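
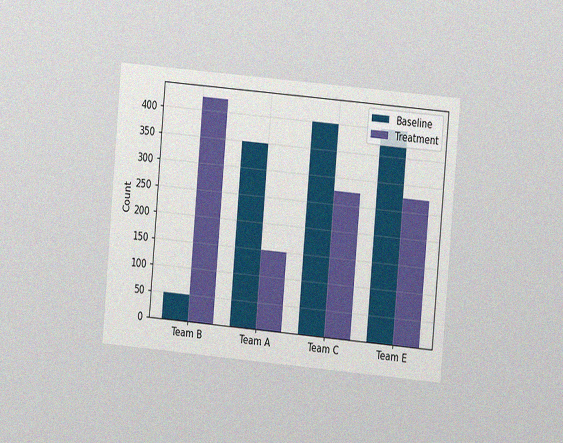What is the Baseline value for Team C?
The chart is tilted about 5° clockwise and viewed at a slight angle, with some photo noise. The Baseline bar at Team C reaches 400 on the y-axis.

400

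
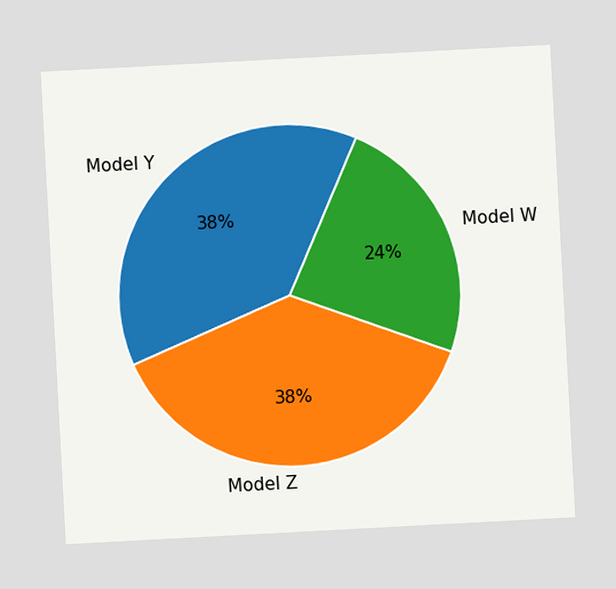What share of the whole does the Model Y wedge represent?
The chart is tilted about 3° counter-clockwise. The Model Y slice takes up 38% of the pie.

38%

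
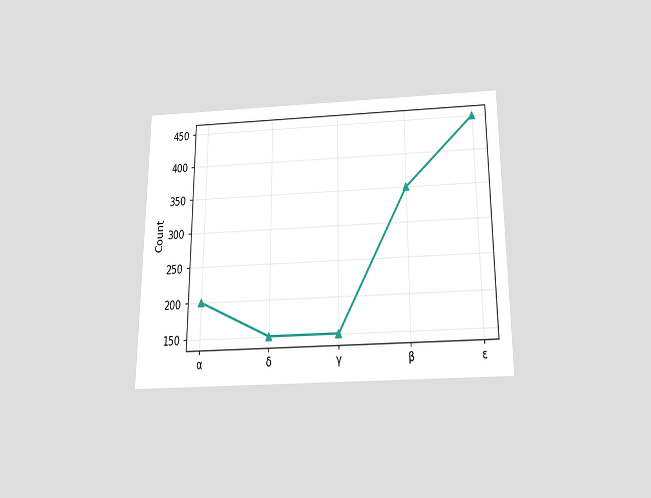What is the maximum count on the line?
The chart is viewed slightly from below. The highest point is at ε, and reading across to the y-axis gives 450.

450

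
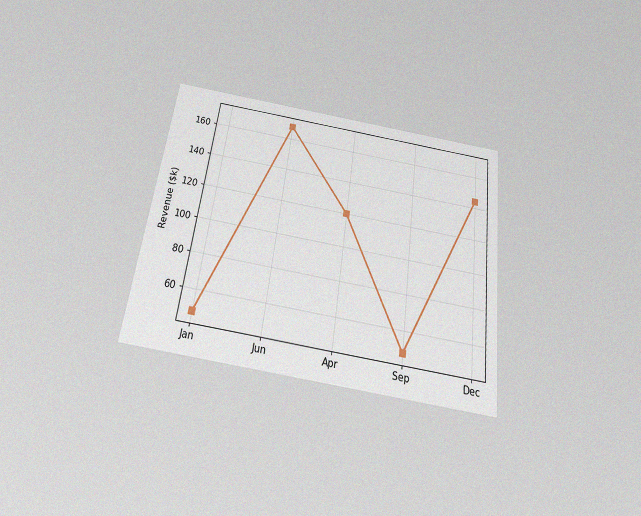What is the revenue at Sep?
$48k

The chart is tilted about 7° clockwise and viewed slightly from below, with some photo noise. At Sep, the line is at $48k.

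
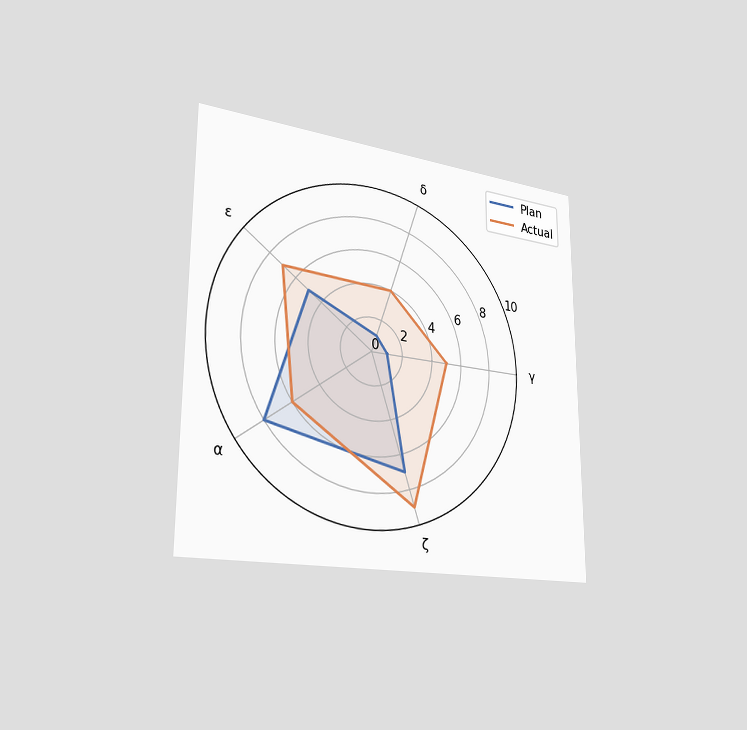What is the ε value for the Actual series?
7

The chart is viewed slightly from the left. On the ε axis, Actual reaches 7.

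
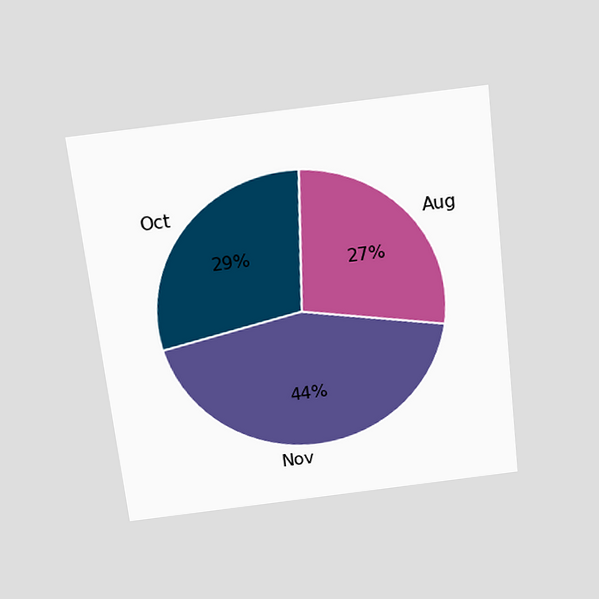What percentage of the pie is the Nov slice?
The chart is tilted about 7° counter-clockwise and viewed slightly from above. The Nov slice takes up 44% of the pie.

44%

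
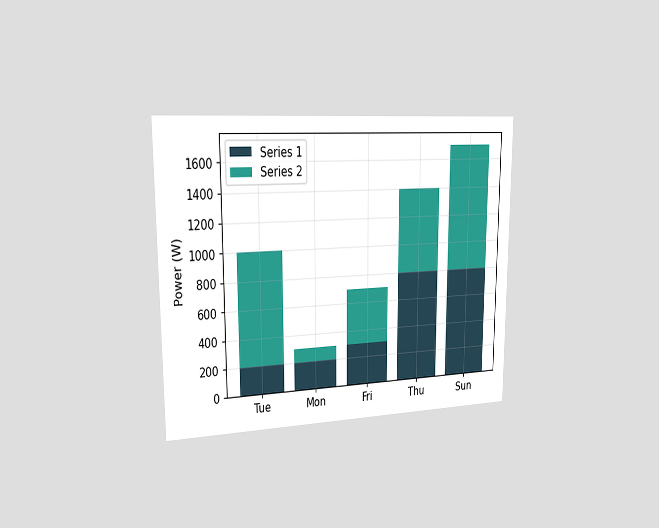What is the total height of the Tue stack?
The chart is viewed slightly from the left. The Tue stack's top reaches 1000W on the y-axis.

1000W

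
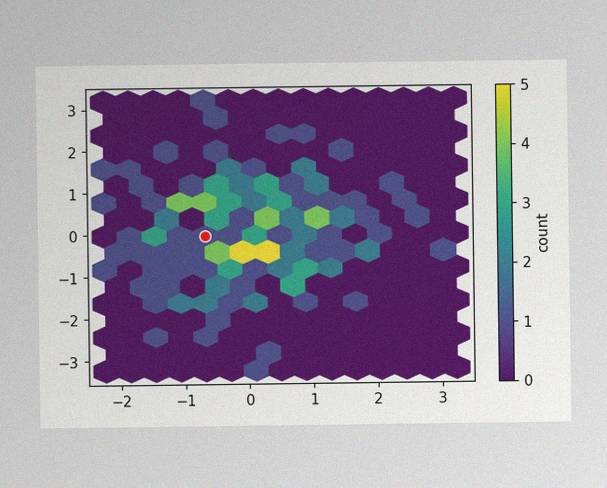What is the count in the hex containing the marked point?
The image has some photo noise and uneven lighting. The marked hex reads 1 on the colorbar.

1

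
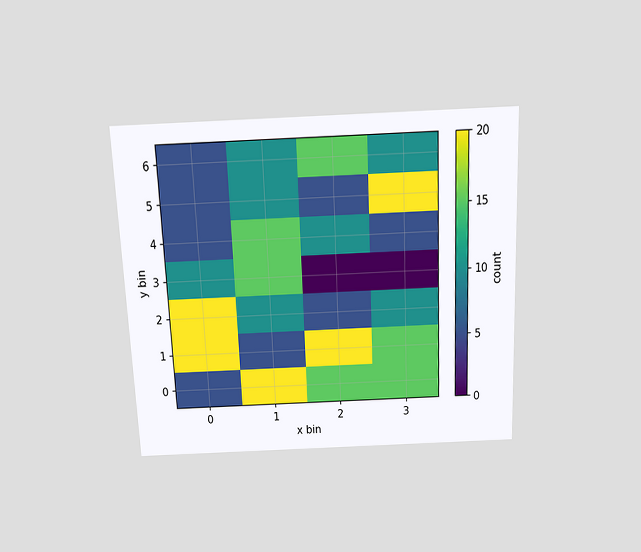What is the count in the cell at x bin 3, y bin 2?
The chart is tilted about 2° counter-clockwise and viewed slightly from above. Matching the cell (3, 2) against the colorbar gives 10.

10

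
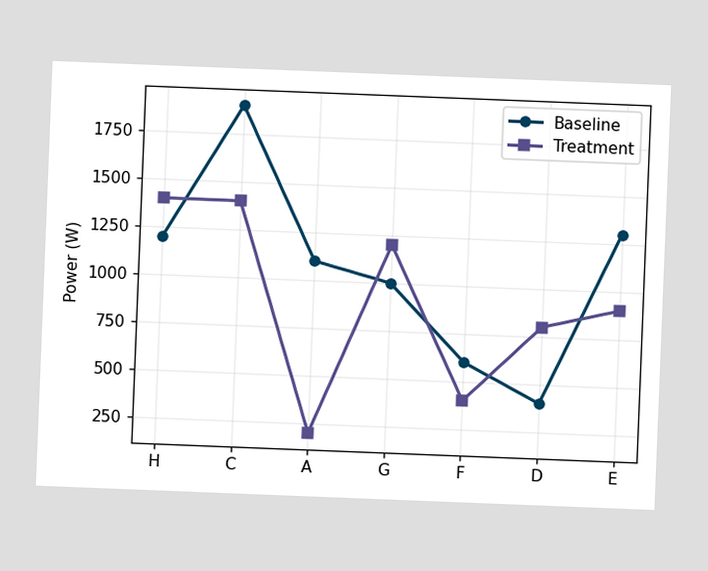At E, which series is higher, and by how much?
Baseline, by 400W

The chart is tilted about 2° clockwise. At E, Baseline sits above the other line by 400W.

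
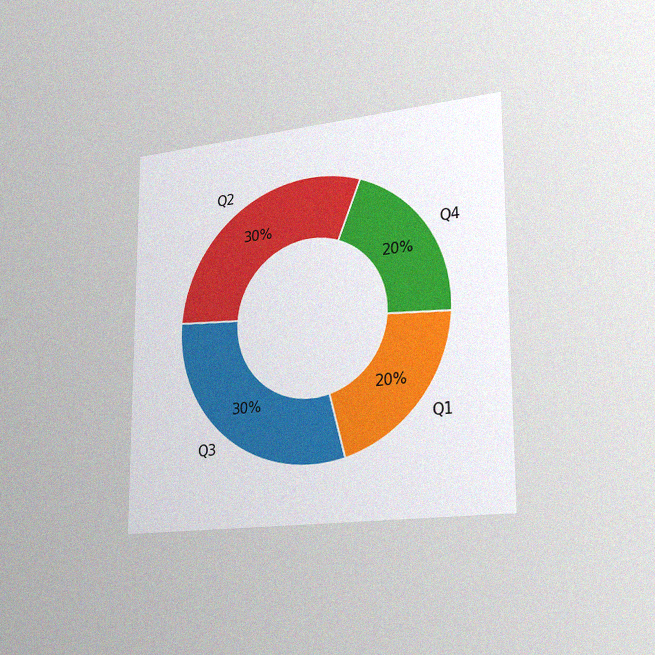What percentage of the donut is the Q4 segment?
20%

The chart is viewed slightly from the right, with some photo noise. The Q4 segment takes up 20% of the ring.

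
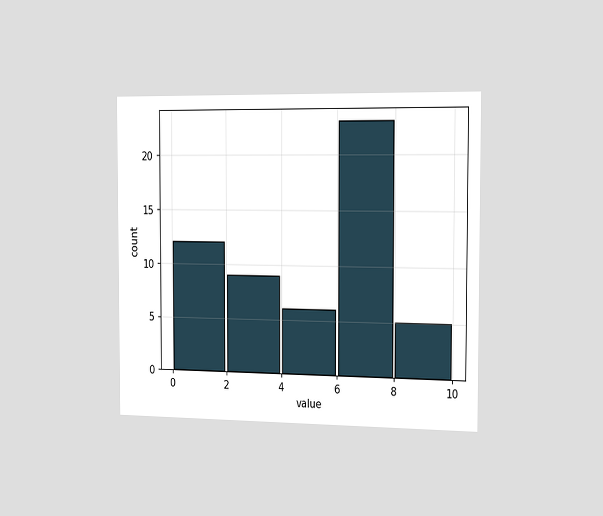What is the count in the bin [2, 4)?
The chart is viewed slightly from the right. The [2, 4) bin has height 9.

9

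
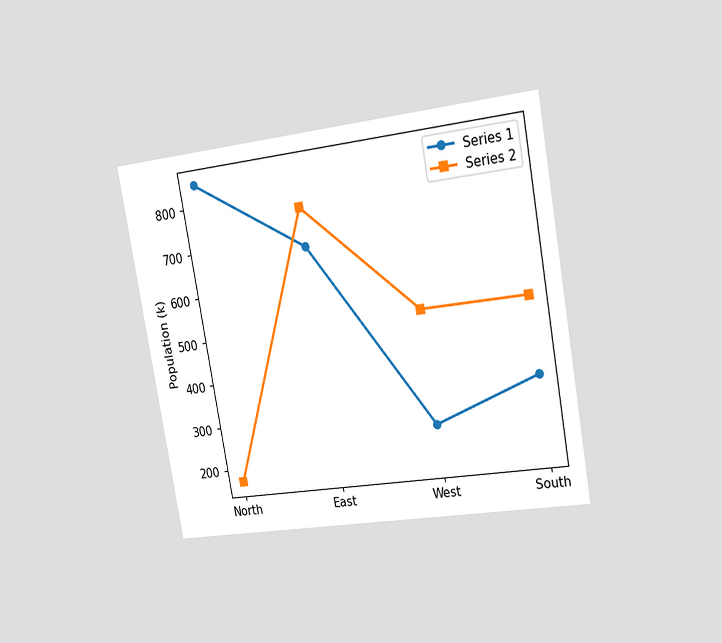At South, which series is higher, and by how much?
The chart is tilted about 10° counter-clockwise and viewed slightly from the right. At South, Series 2 sits above the other line by 170k.

Series 2, by 170k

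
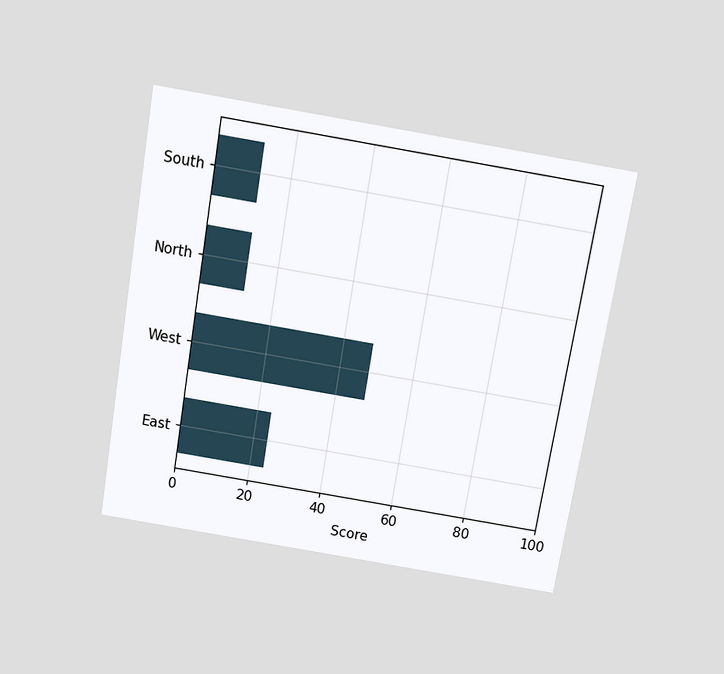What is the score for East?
24

The chart is tilted about 9° clockwise and viewed slightly from above. Reading along the chart's x-axis, the East bar reaches 24.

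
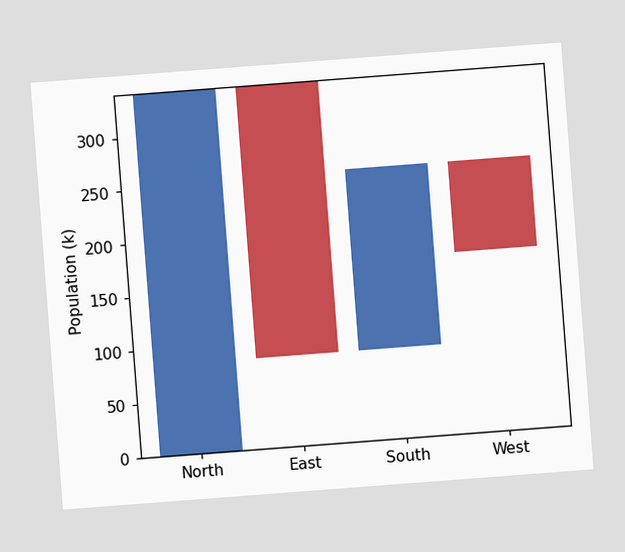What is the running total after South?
The chart is tilted about 4° counter-clockwise. After South the running total reaches 255k.

255k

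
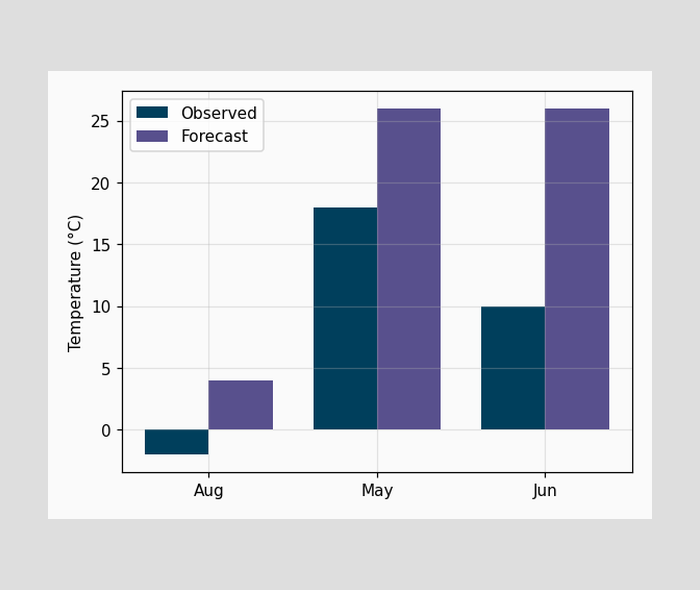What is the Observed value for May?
18°C

The Observed bar at May reaches 18°C on the y-axis.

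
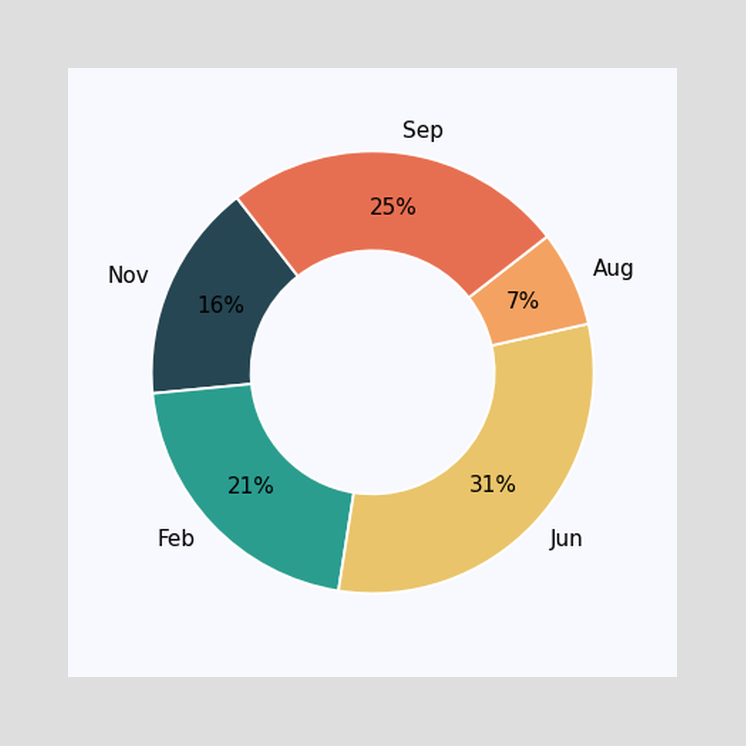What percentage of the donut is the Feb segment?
The Feb segment takes up 21% of the ring.

21%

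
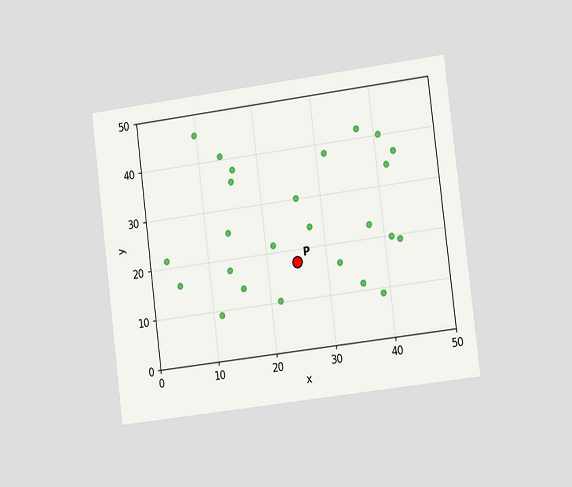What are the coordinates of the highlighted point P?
The chart is tilted about 7° counter-clockwise and viewed slightly from the right. Following the gridlines from P to each axis, P sits at (25, 17.5).

(25, 17.5)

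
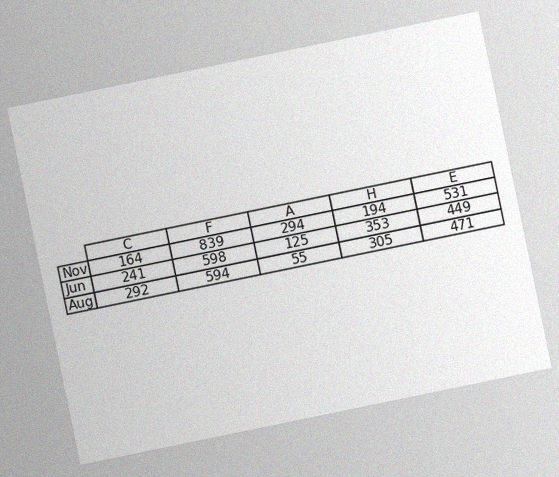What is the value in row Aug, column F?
The chart is tilted about 12° counter-clockwise, with some photo noise. The (Aug, F) cell reads 594.

594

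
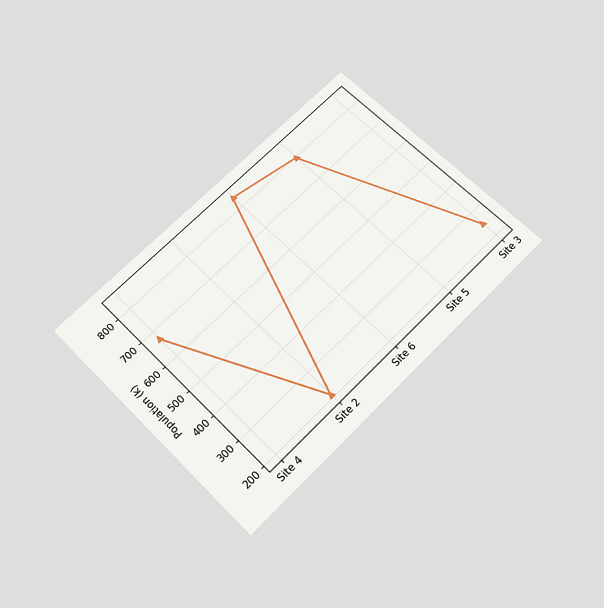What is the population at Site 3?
252k

The chart is tilted about 45° counter-clockwise and viewed slightly from below. At Site 3, the line is at 252k.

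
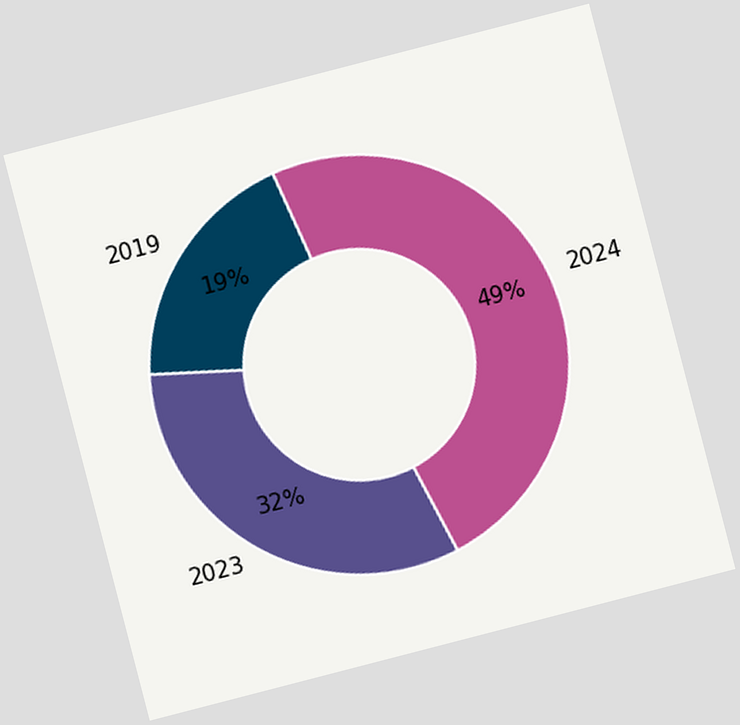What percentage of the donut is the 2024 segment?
The chart is tilted about 15° counter-clockwise. The 2024 segment takes up 49% of the ring.

49%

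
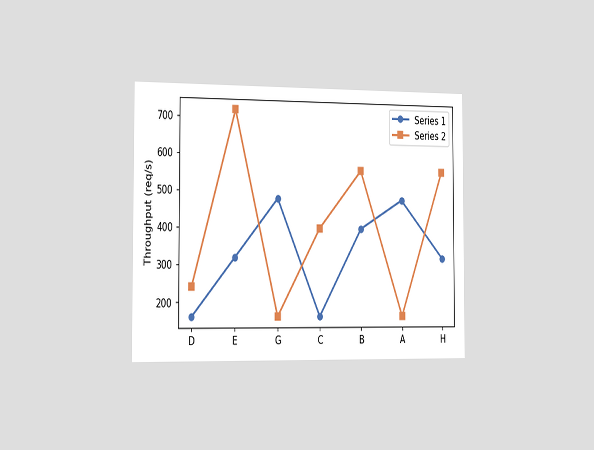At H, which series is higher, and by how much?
Series 2, by 240req/s

The chart is viewed slightly from the left. At H, Series 2 sits above the other line by 240req/s.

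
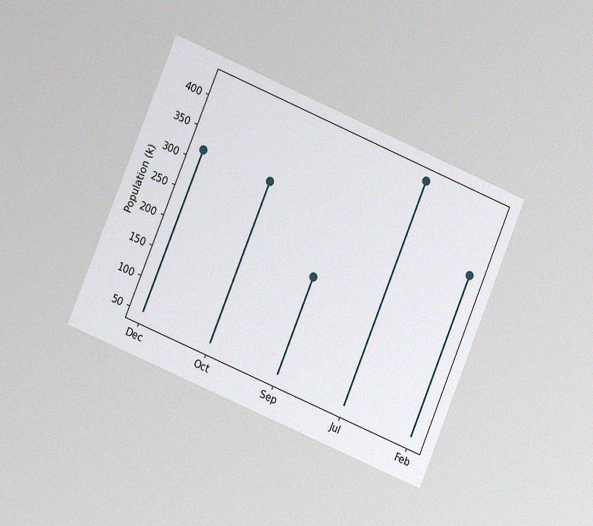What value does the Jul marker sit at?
424k

The chart is tilted about 23° clockwise and viewed at a slight angle, with some photo noise. The Jul marker sits at 424k.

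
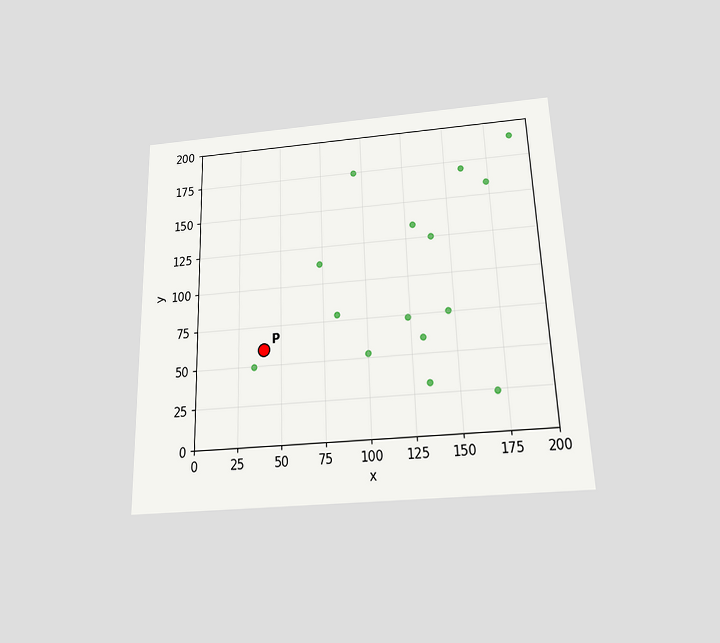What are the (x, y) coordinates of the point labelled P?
(40, 60)

The chart is viewed slightly from below. Following the gridlines from P to each axis, P sits at (40, 60).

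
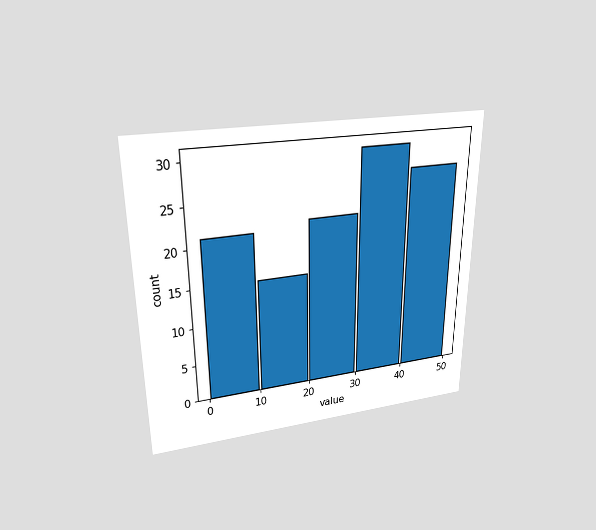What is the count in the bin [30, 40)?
30

The chart is viewed slightly from above. The [30, 40) bin has height 30.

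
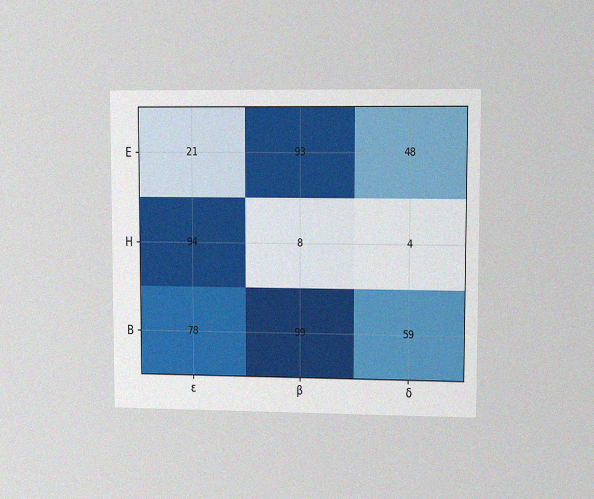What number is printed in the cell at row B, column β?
99

The chart is viewed at a slight angle, with some photo noise. The (B, β) cell reads 99.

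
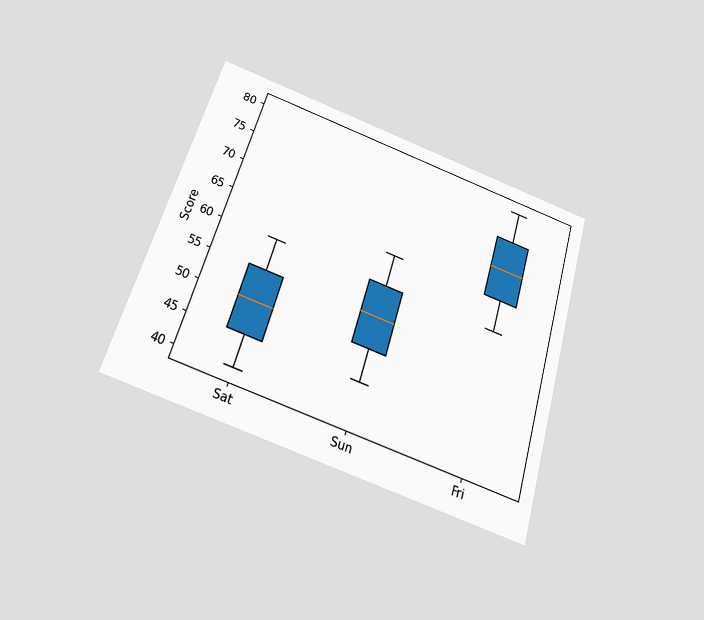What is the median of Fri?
70

The chart is tilted about 17° clockwise and viewed slightly from below. The median line in the Fri box sits at 70.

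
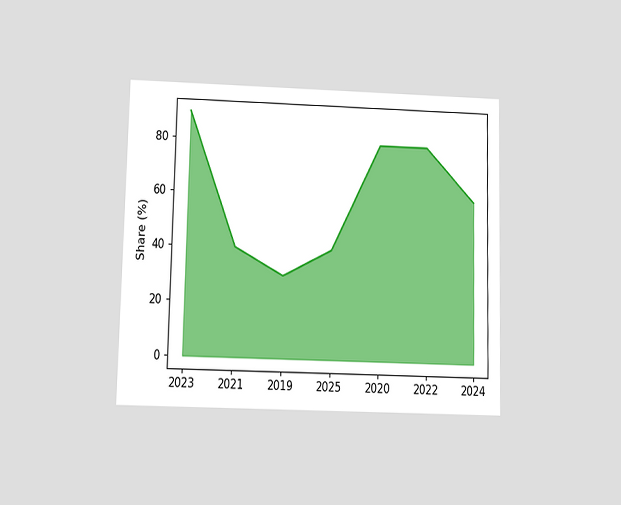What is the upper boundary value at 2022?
80%

The chart is viewed slightly from below. At 2022 the upper boundary is at 80%.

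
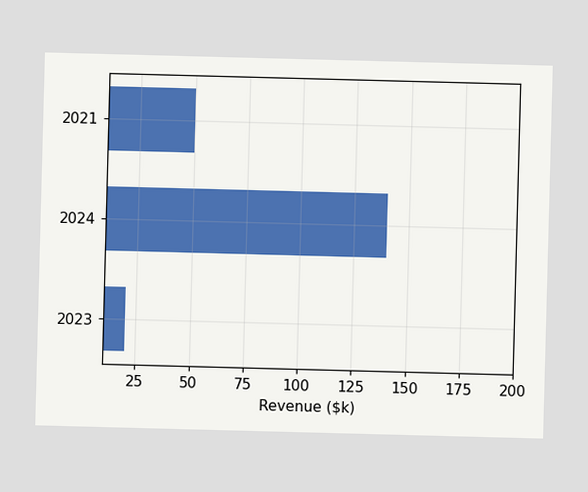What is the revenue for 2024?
Reading along the chart's x-axis, the 2024 bar reaches $140k.

$140k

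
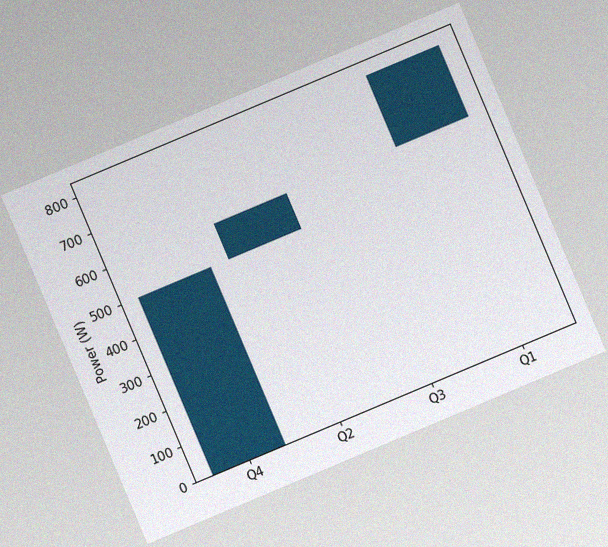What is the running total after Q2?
600W

The chart is tilted about 23° counter-clockwise, with some photo noise. After Q2 the running total reaches 600W.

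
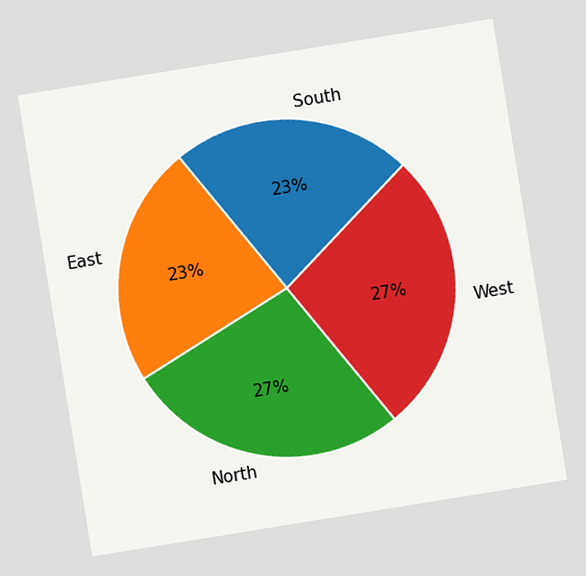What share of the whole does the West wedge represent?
The chart is tilted about 9° counter-clockwise. The West slice takes up 27% of the pie.

27%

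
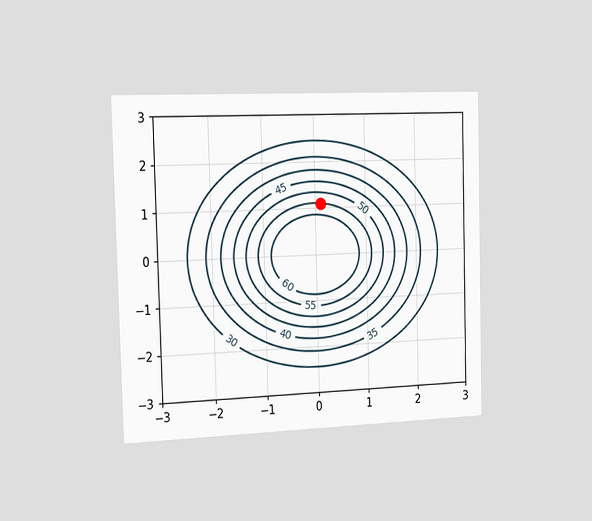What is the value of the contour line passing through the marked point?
55

The chart is viewed slightly from the left. The marked point sits on the contour labelled 55.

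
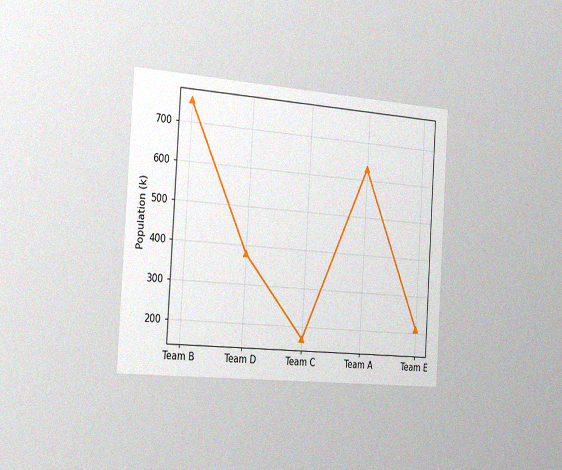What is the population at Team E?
The chart is tilted about 4° clockwise and viewed slightly from the left, with some photo noise. At Team E, the line is at 210k.

210k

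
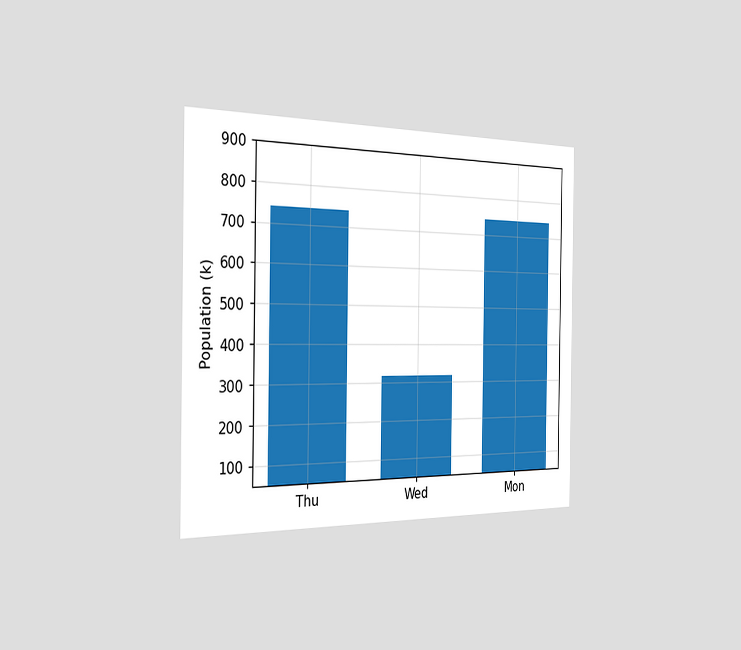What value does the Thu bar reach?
742k

The chart is viewed slightly from the left. Reading along the chart's y-axis, the Thu bar reaches 742k.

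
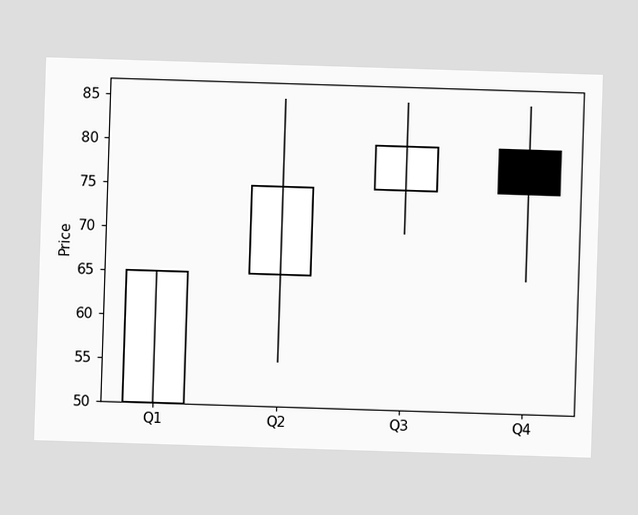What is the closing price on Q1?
The Q1 candle closes at 65.

65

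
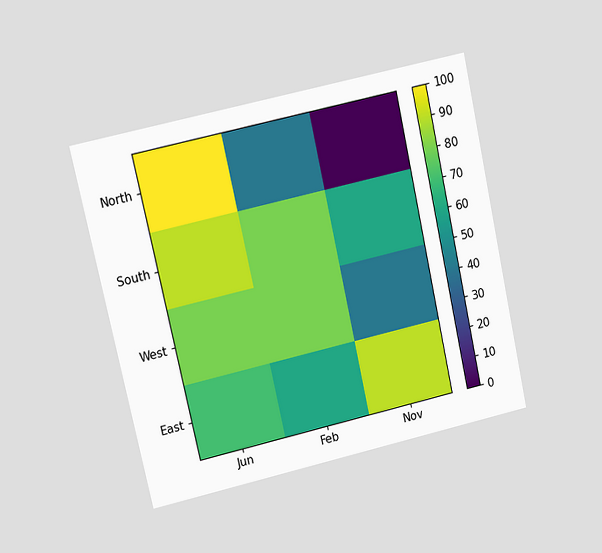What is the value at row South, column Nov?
The chart is tilted about 12° counter-clockwise and viewed at a slight angle. Matching cell (South, Nov) against the colorbar gives 60.

60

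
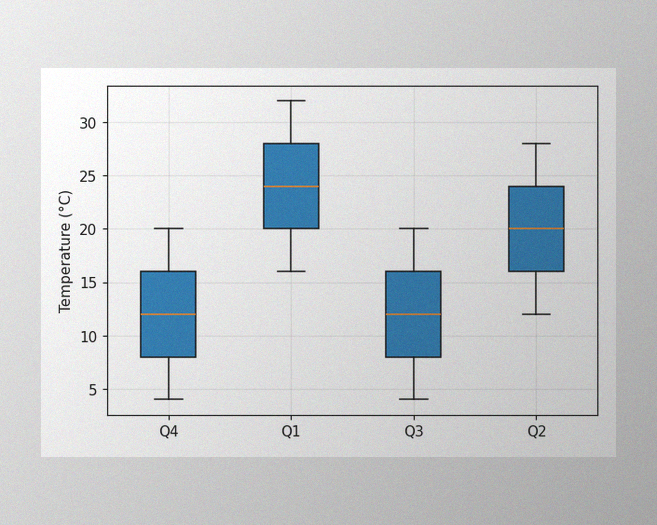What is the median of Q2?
The image has some photo noise and uneven lighting. The median line in the Q2 box sits at 20°C.

20°C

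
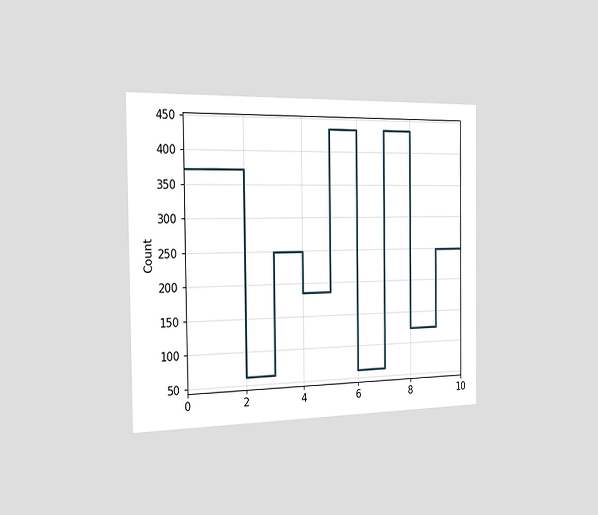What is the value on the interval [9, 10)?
248

The chart is viewed slightly from the left. On [9, 10) the step sits at 248.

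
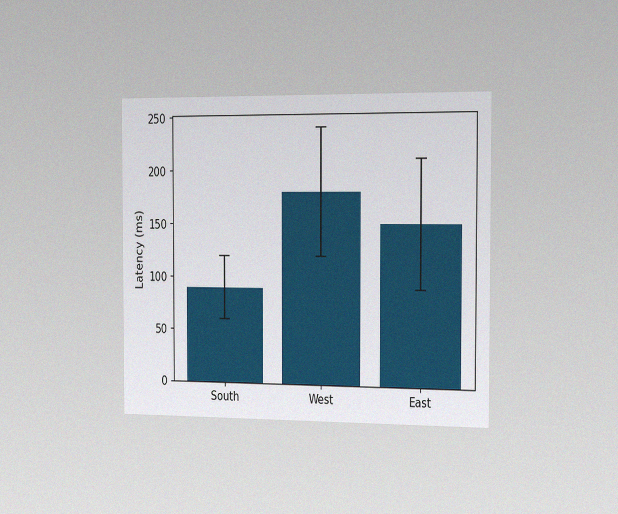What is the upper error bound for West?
The chart is viewed slightly from the right, with some photo noise. The West bar's upper whisker reaches 240ms.

240ms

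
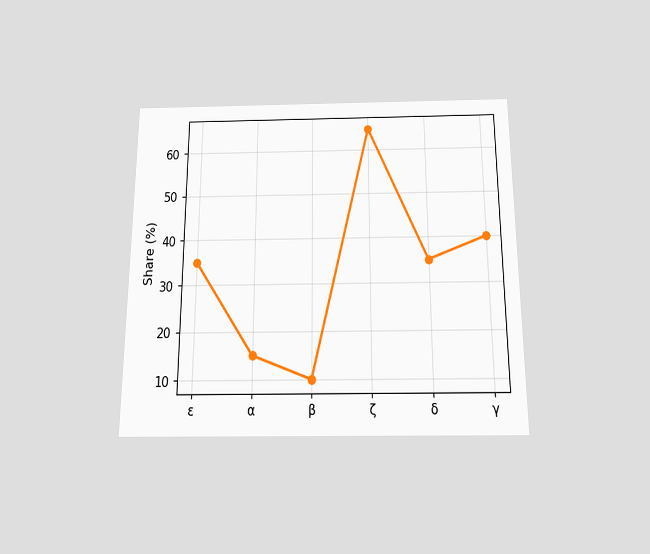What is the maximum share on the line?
65%

The chart is viewed slightly from below. The highest point is at ζ, and reading across to the y-axis gives 65%.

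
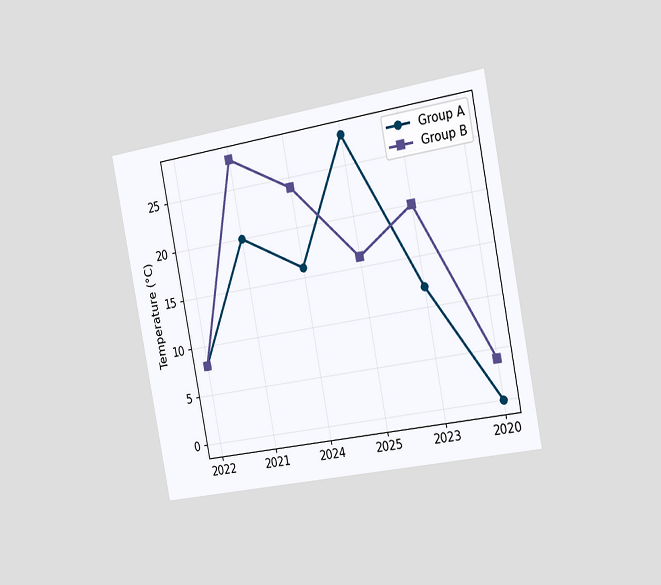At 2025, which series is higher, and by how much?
The chart is tilted about 11° counter-clockwise and viewed slightly from the right. At 2025, Group A sits above the other line by 12°C.

Group A, by 12°C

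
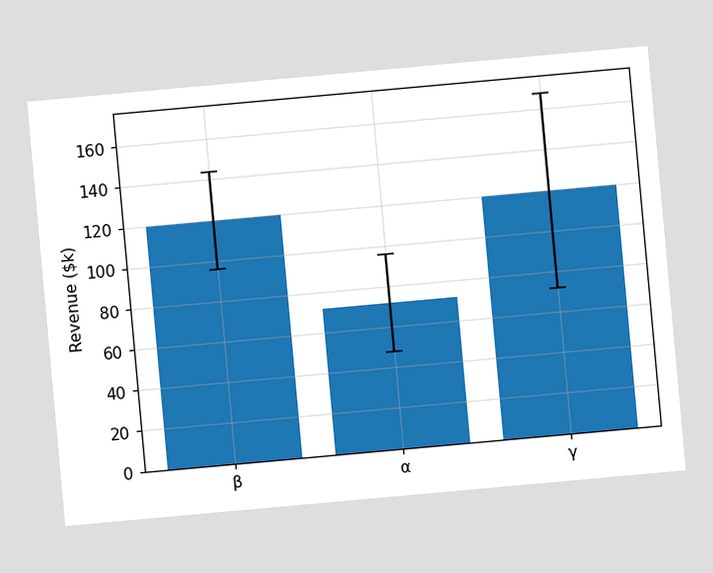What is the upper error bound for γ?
$168k

The chart is tilted about 5° counter-clockwise. The γ bar's upper whisker reaches $168k.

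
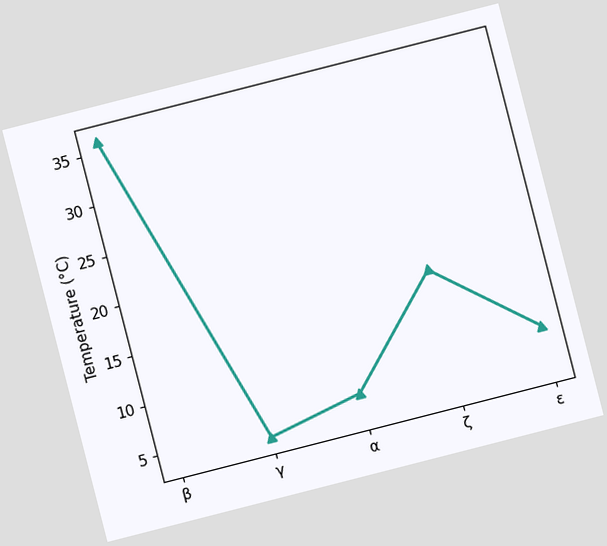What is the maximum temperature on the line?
36°C

The chart is tilted about 14° counter-clockwise. The highest point is at β, and reading across to the y-axis gives 36°C.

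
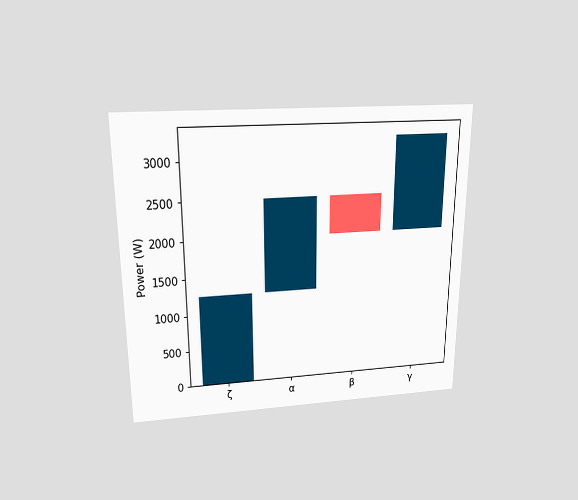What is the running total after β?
The chart is viewed slightly from above. After β the running total reaches 2000W.

2000W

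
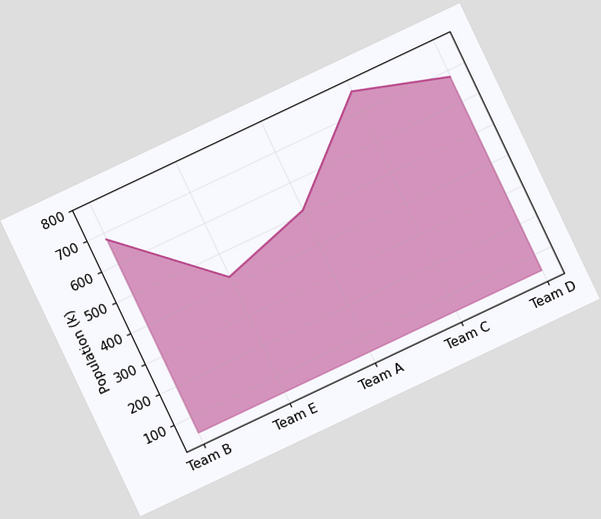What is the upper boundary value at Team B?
The chart is tilted about 25° counter-clockwise. At Team B the upper boundary is at 680k.

680k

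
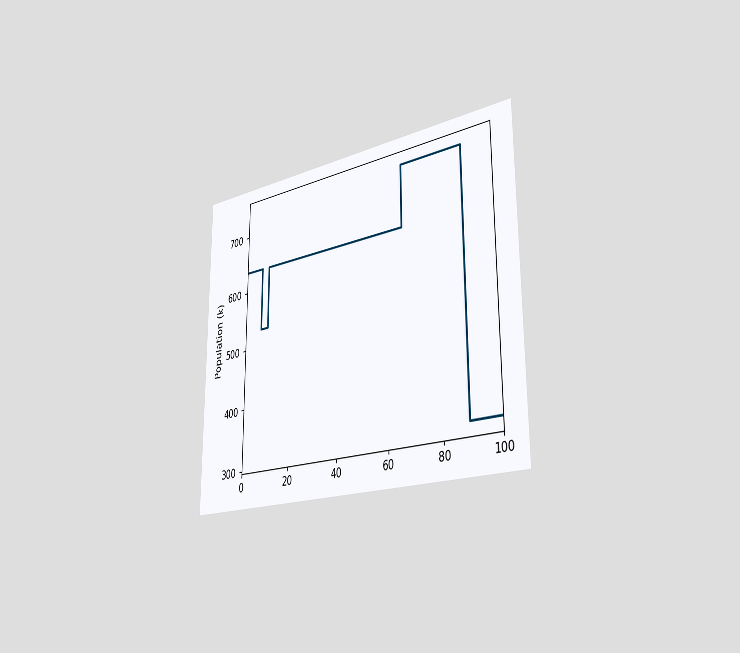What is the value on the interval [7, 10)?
The chart is viewed slightly from the right. On [7, 10) the step sits at 530k.

530k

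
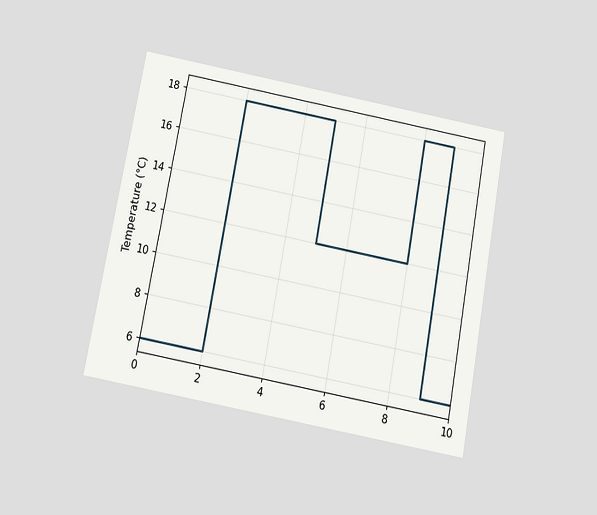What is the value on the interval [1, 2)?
6°C

The chart is tilted about 11° clockwise and viewed slightly from below. On [1, 2) the step sits at 6°C.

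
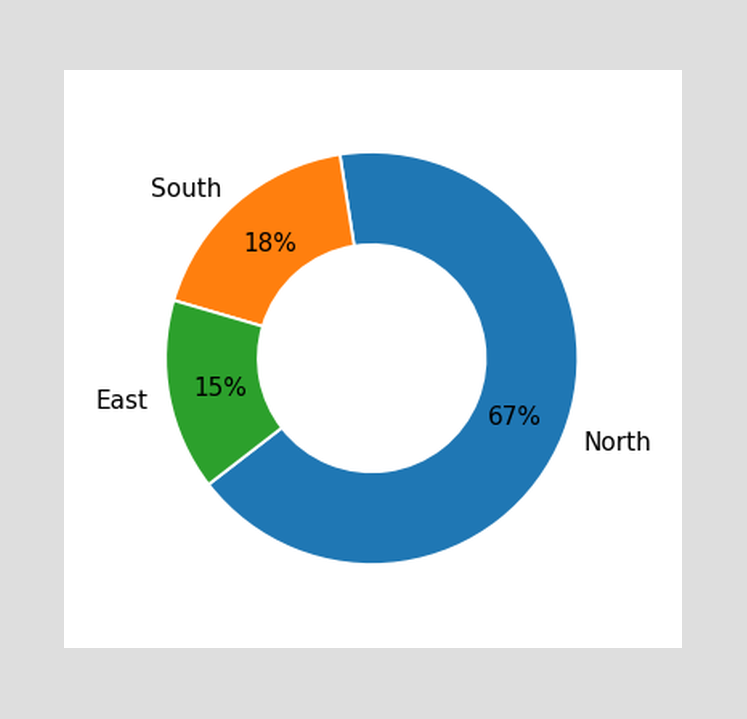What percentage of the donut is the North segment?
67%

The North segment takes up 67% of the ring.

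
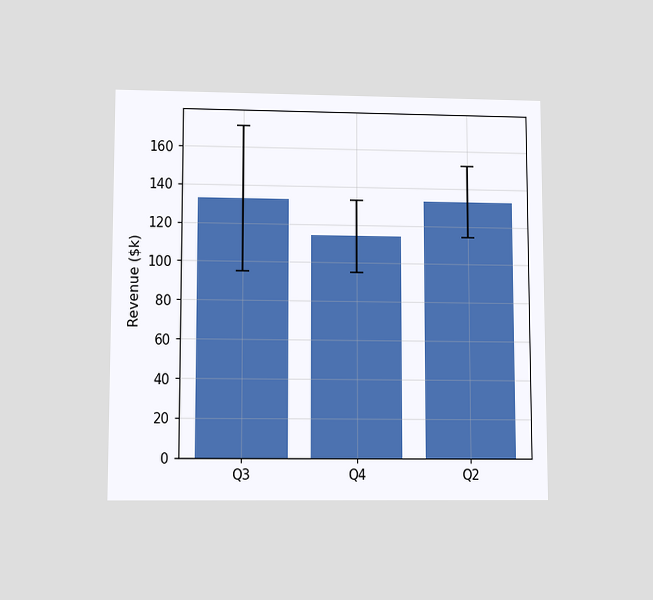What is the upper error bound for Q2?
$152k

The chart is viewed at a slight angle. The Q2 bar's upper whisker reaches $152k.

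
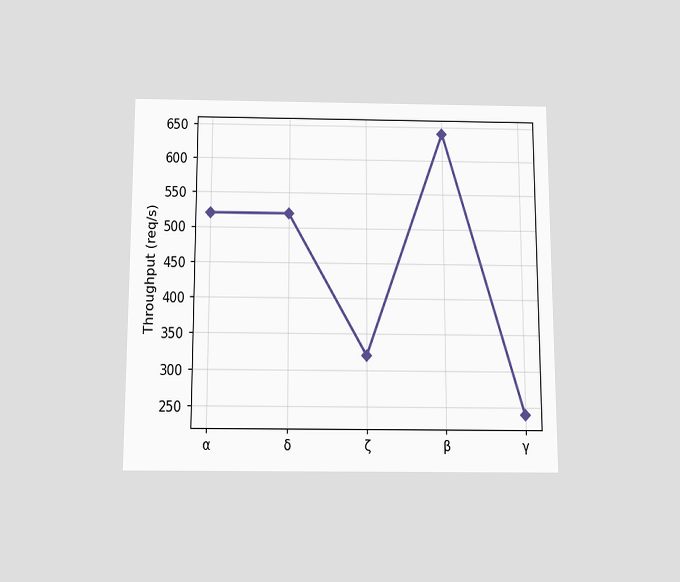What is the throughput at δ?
520req/s

The chart is viewed slightly from below. At δ, the line is at 520req/s.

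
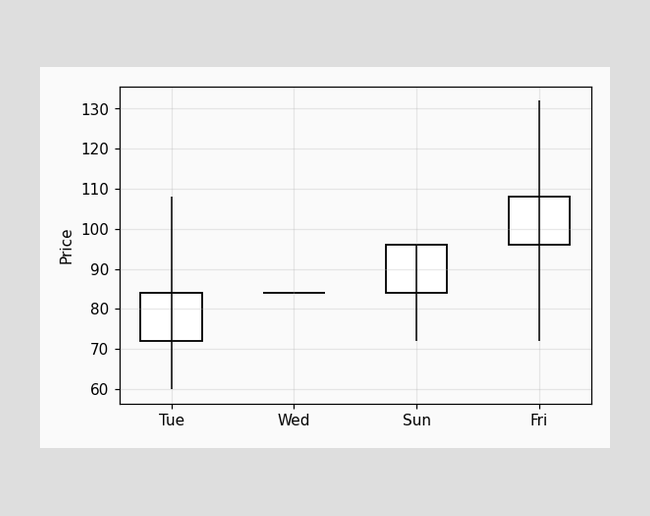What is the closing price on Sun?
96

The Sun candle closes at 96.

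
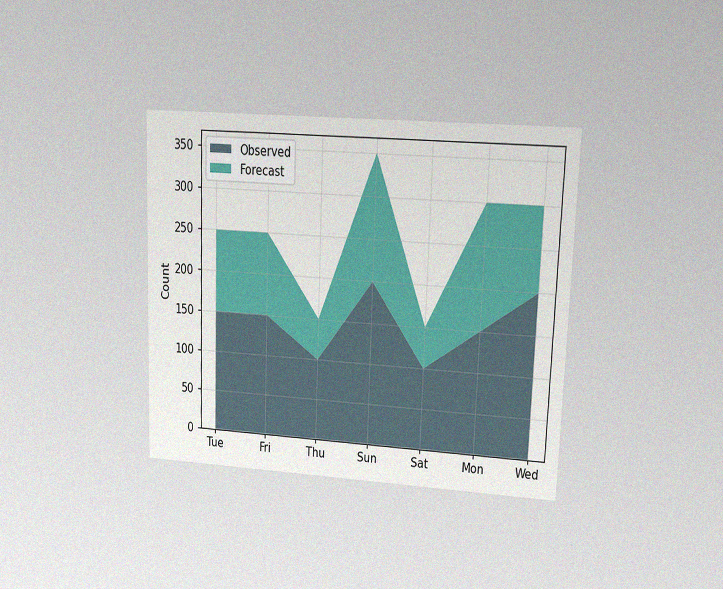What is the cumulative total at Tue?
250

The chart is tilted about 2° clockwise and viewed at a slight angle, with some photo noise. The stacked total at Tue reaches 250.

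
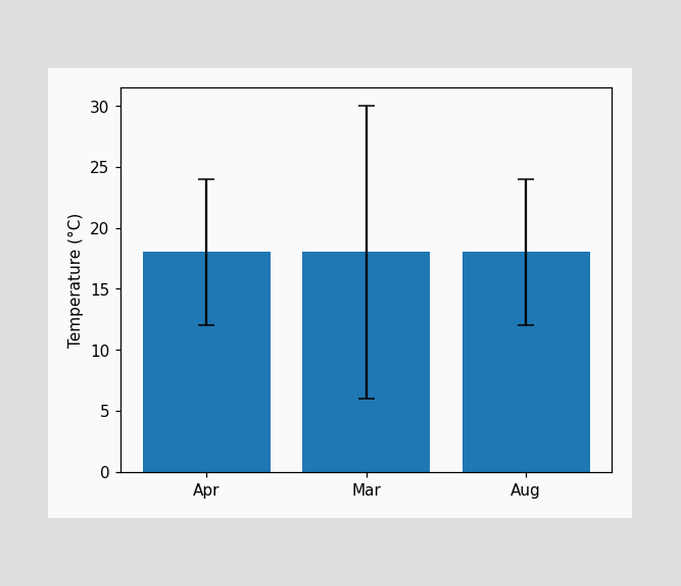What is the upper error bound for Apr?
The Apr bar's upper whisker reaches 24°C.

24°C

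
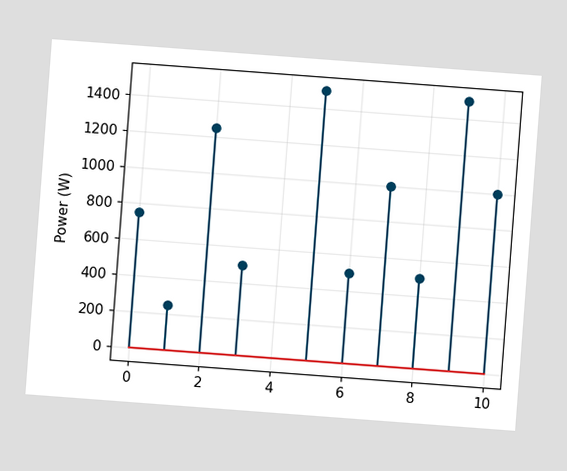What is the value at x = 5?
The chart is tilted about 4° clockwise. The stem at x=5 reaches 1500W.

1500W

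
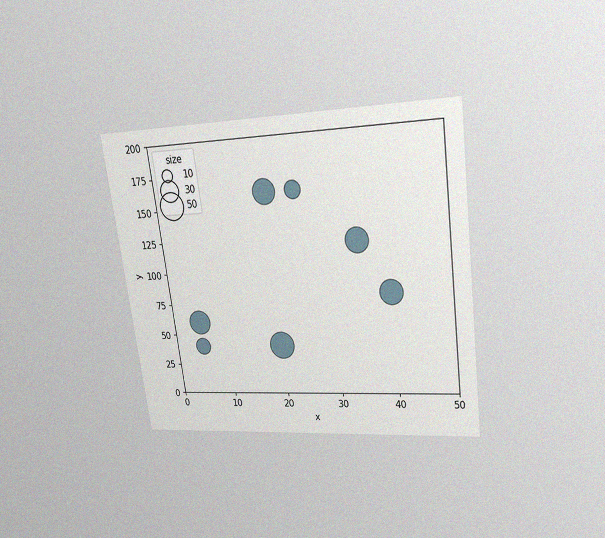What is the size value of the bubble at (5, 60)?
The chart is tilted about 8° counter-clockwise and viewed at a slight angle, with some photo noise. Matching the bubble at (5, 60) against the size legend gives 40.

40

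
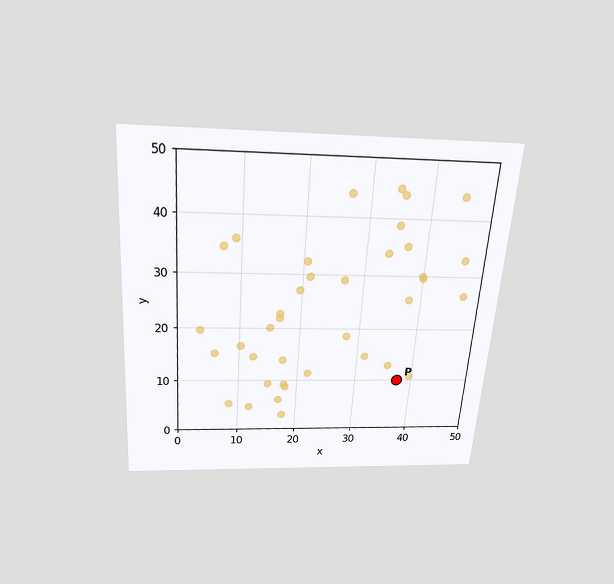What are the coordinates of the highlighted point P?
The chart is tilted about 4° clockwise and viewed slightly from above. Following the gridlines from P to each axis, P sits at (37.5, 10).

(37.5, 10)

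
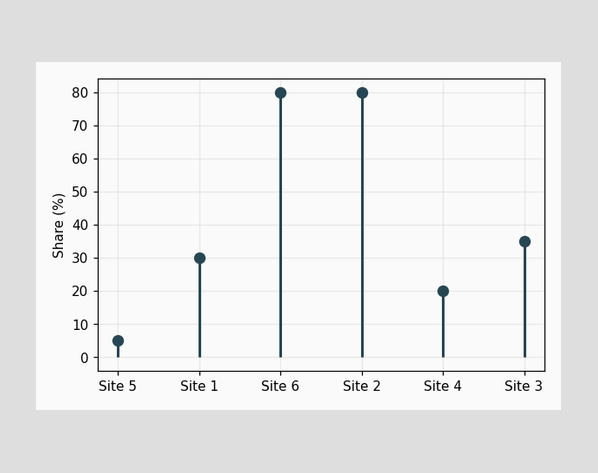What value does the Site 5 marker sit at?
5%

The Site 5 marker sits at 5%.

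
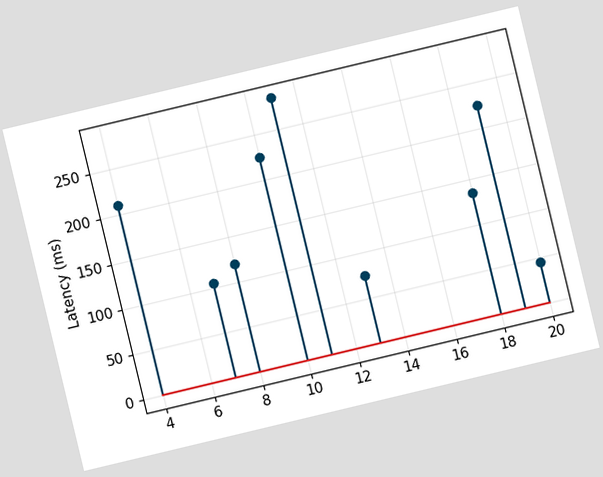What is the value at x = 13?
The chart is tilted about 13° counter-clockwise. The stem at x=13 reaches 75ms.

75ms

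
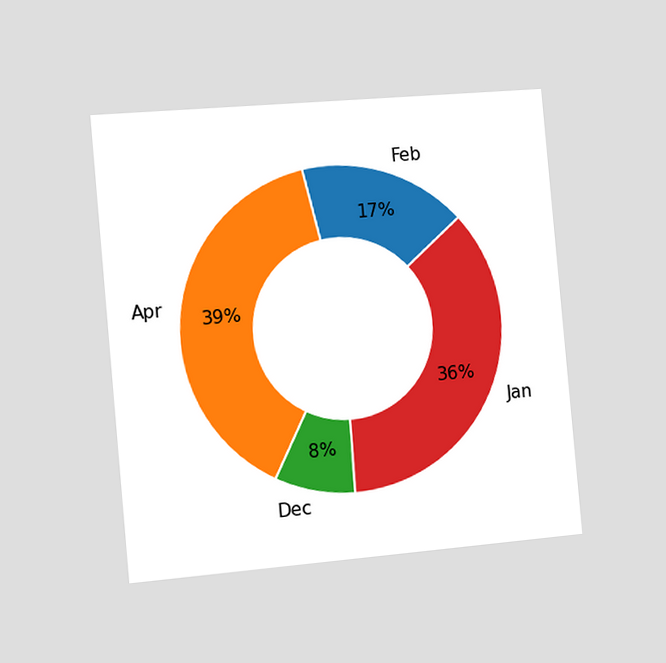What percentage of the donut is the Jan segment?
36%

The chart is tilted about 5° counter-clockwise and viewed slightly from the left. The Jan segment takes up 36% of the ring.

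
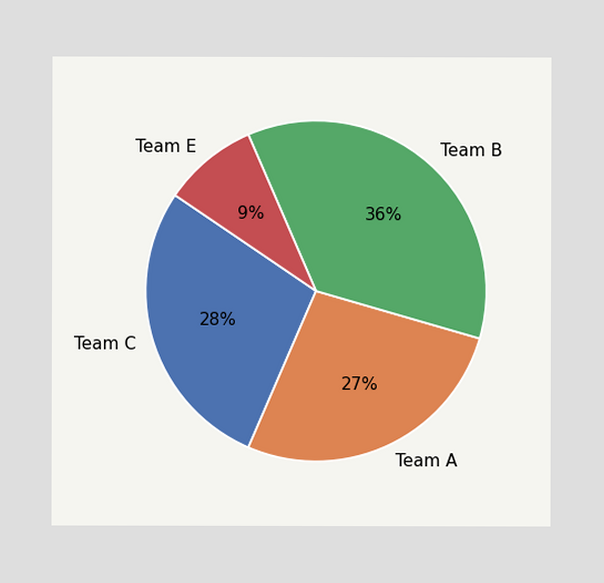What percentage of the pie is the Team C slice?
The Team C slice takes up 28% of the pie.

28%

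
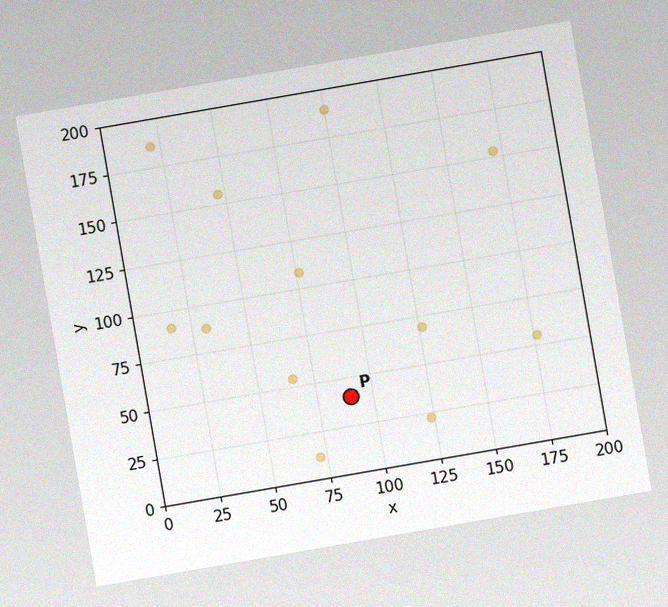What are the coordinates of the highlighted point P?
(90, 40)

The chart is tilted about 10° counter-clockwise, with some photo noise. Following the gridlines from P to each axis, P sits at (90, 40).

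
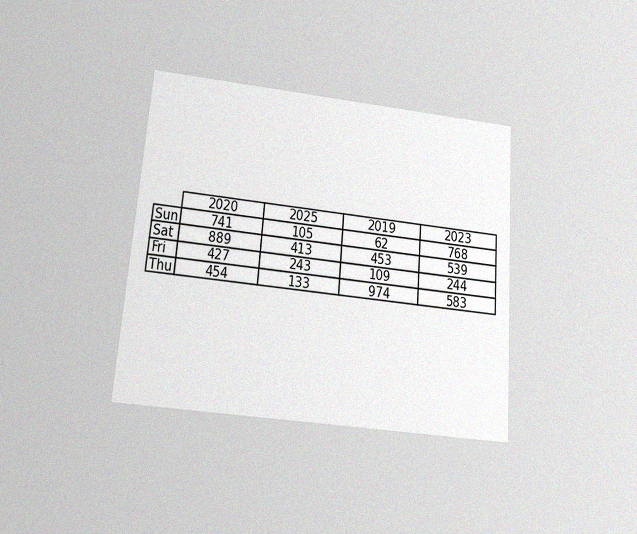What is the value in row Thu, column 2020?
The chart is tilted about 5° clockwise and viewed slightly from below, with some photo noise. The (Thu, 2020) cell reads 454.

454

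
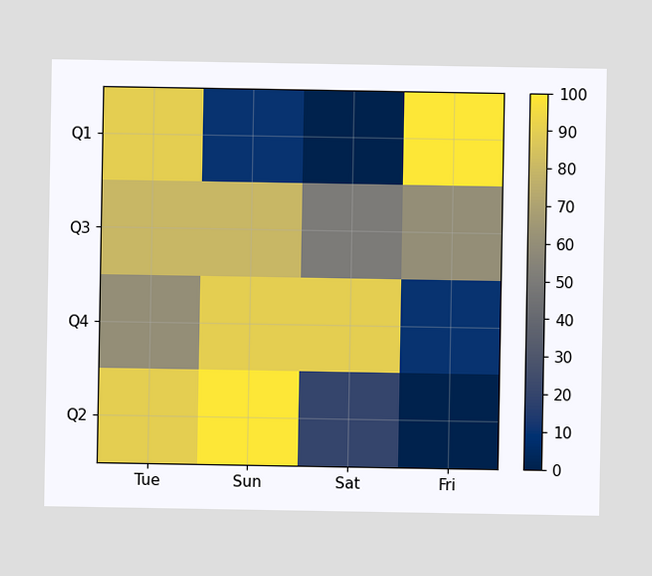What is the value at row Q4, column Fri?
10

Matching cell (Q4, Fri) against the colorbar gives 10.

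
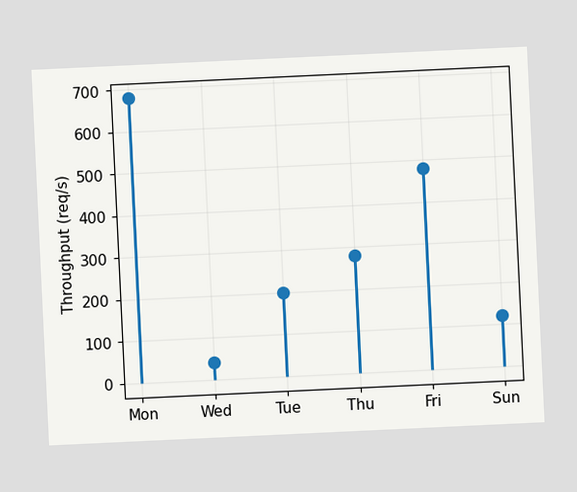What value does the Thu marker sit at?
280req/s

The chart is tilted about 3° counter-clockwise. The Thu marker sits at 280req/s.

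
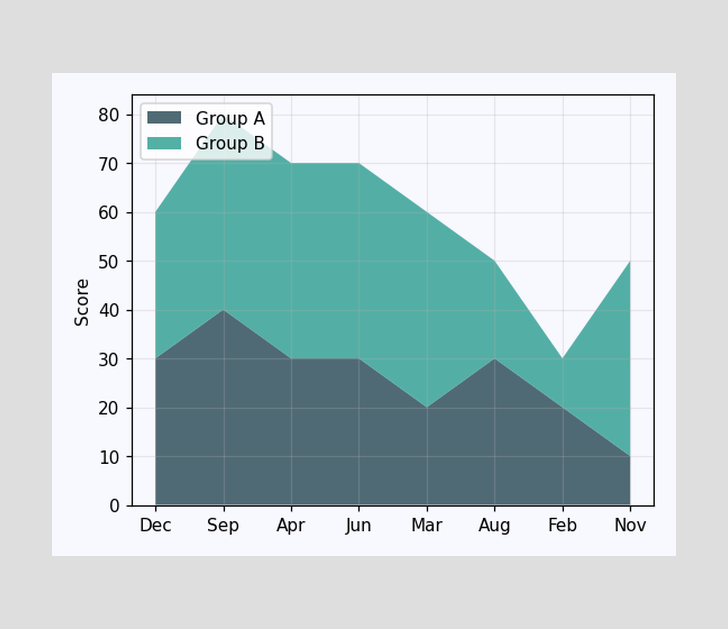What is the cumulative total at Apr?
The stacked total at Apr reaches 70.

70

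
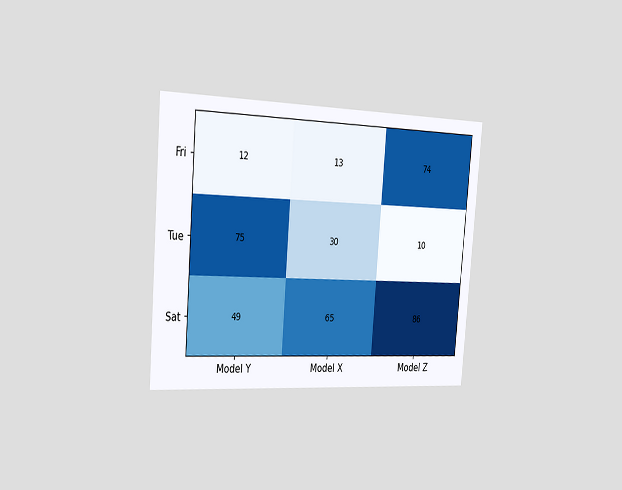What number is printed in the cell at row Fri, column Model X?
The chart is tilted about 5° clockwise and viewed slightly from the left. The (Fri, Model X) cell reads 13.

13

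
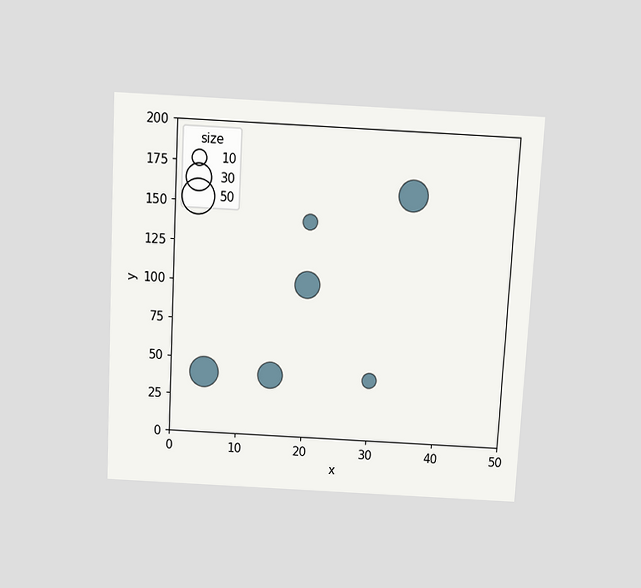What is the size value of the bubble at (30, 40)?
10

The chart is tilted about 3° clockwise and viewed slightly from above. Matching the bubble at (30, 40) against the size legend gives 10.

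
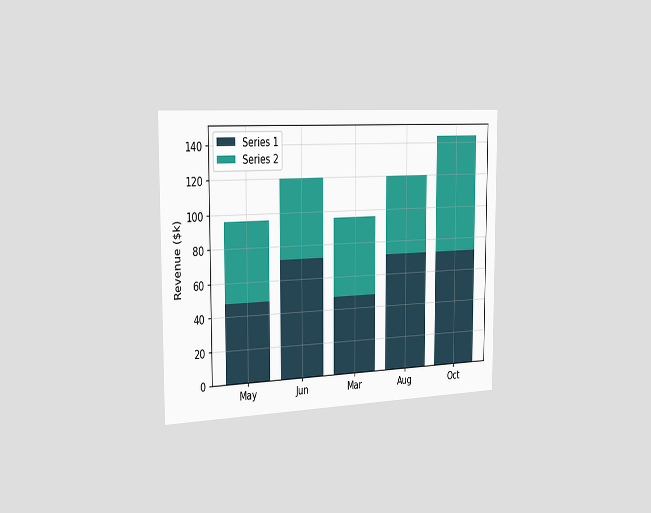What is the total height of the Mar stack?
$96k

The chart is viewed slightly from the left. The Mar stack's top reaches $96k on the y-axis.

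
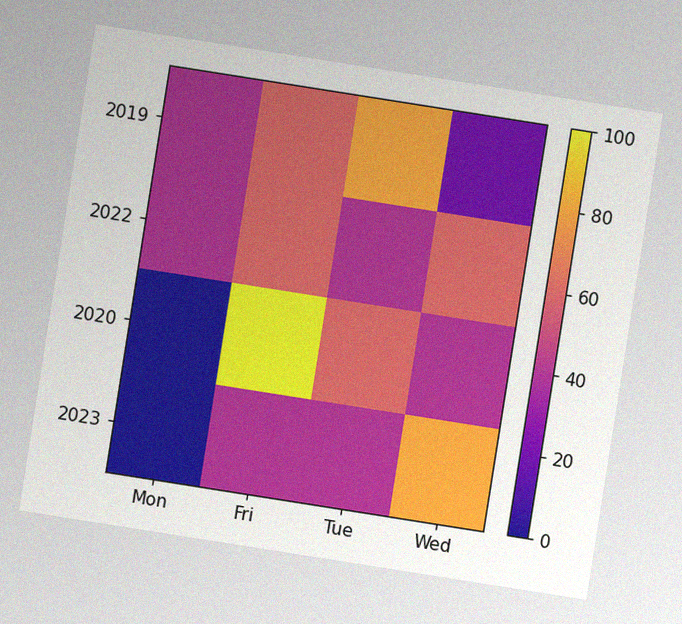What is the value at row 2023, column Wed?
80

The chart is tilted about 9° clockwise, with some photo noise. Matching cell (2023, Wed) against the colorbar gives 80.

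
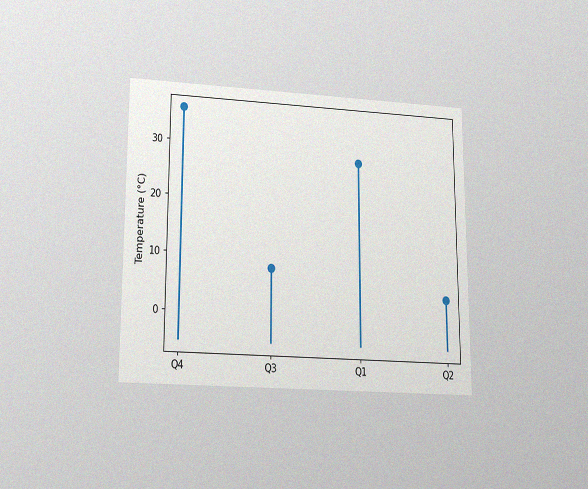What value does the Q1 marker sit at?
The chart is viewed slightly from below, with some photo noise. The Q1 marker sits at 28°C.

28°C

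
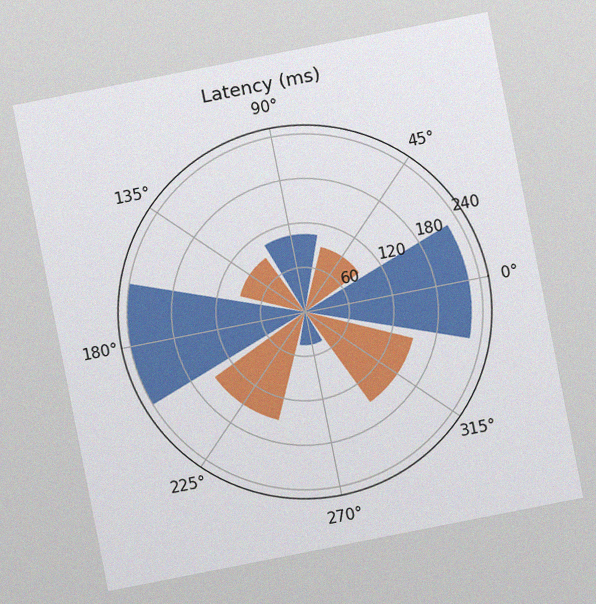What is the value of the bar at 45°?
The chart is tilted about 11° counter-clockwise, with some photo noise. The bar at 45° reaches 90ms on the radial axis.

90ms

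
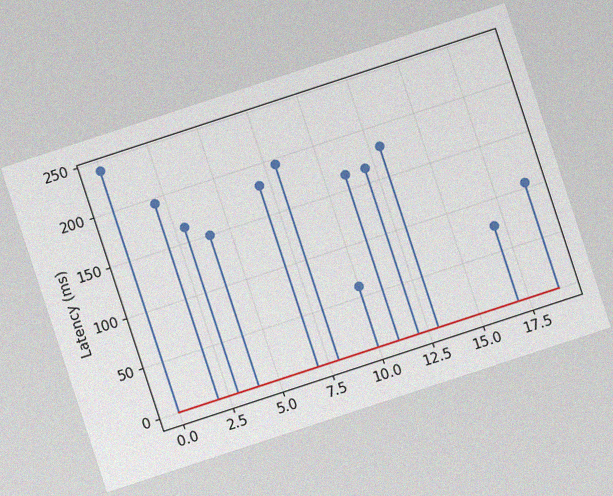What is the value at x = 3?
The chart is tilted about 18° counter-clockwise, with some photo noise. The stem at x=3 reaches 165ms.

165ms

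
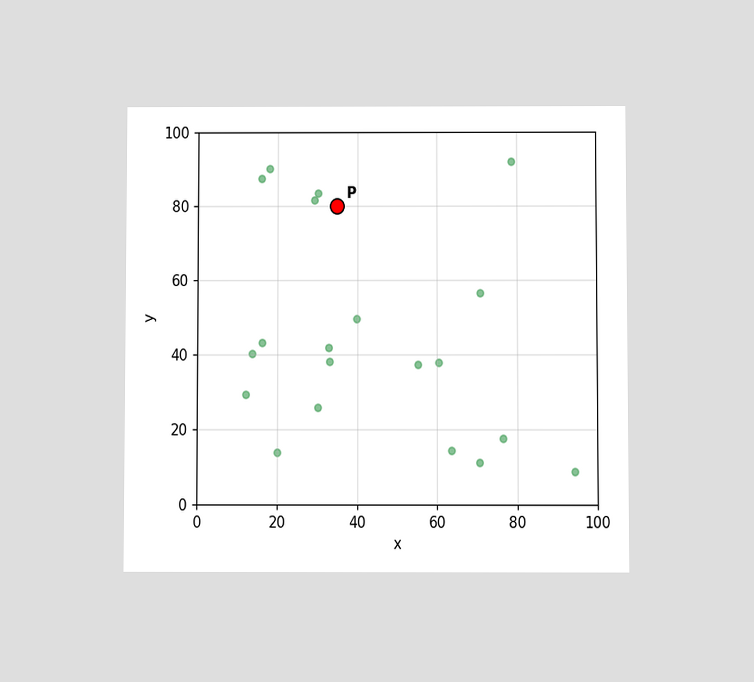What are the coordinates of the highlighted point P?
(35, 80)

The chart is viewed at a slight angle. Following the gridlines from P to each axis, P sits at (35, 80).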